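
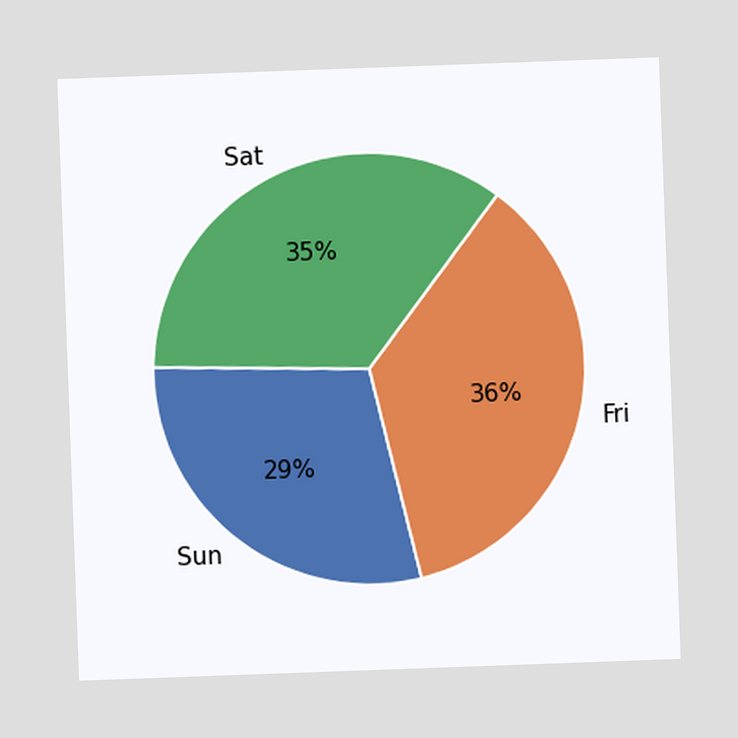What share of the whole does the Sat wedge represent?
The chart is tilted about 2° counter-clockwise. The Sat slice takes up 35% of the pie.

35%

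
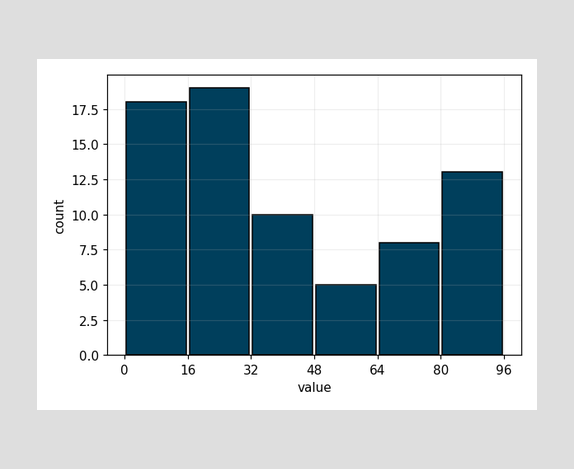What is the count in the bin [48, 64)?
5

The [48, 64) bin has height 5.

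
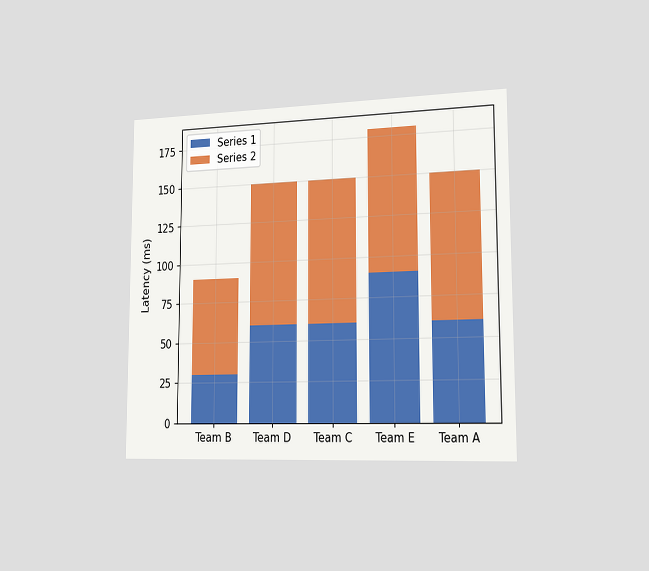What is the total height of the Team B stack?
The chart is viewed slightly from the right. The Team B stack's top reaches 90ms on the y-axis.

90ms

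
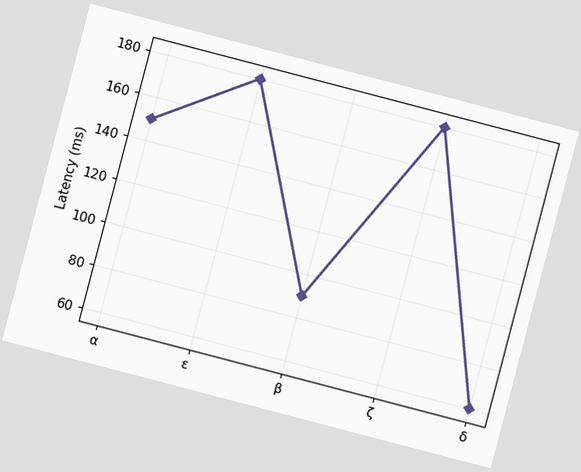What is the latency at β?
The chart is tilted about 15° clockwise. At β, the line is at 90ms.

90ms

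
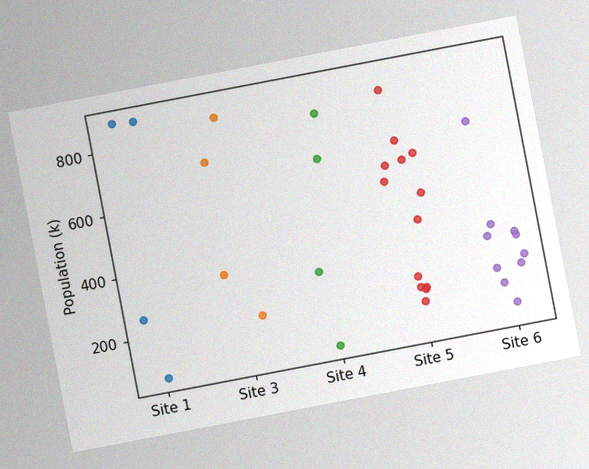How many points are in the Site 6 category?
The chart is tilted about 11° counter-clockwise, with some photo noise. Counting the markers in the Site 6 column gives 10.

10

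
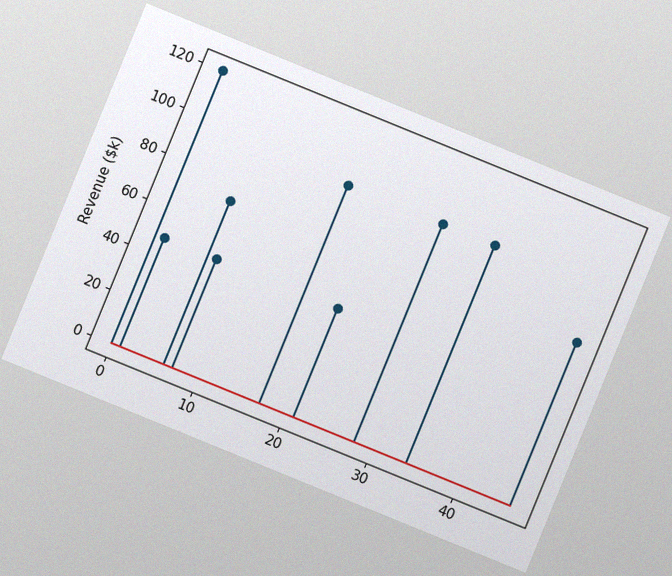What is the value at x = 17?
The chart is tilted about 22° clockwise, with some photo noise. The stem at x=17 reaches $96k.

$96k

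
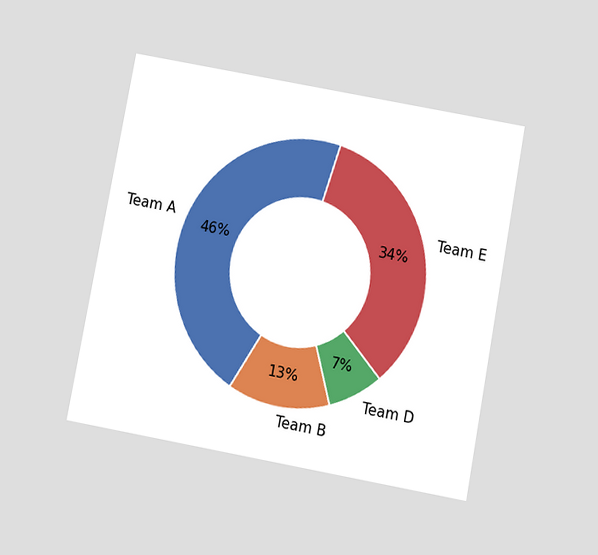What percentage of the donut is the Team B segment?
13%

The chart is tilted about 11° clockwise and viewed slightly from below. The Team B segment takes up 13% of the ring.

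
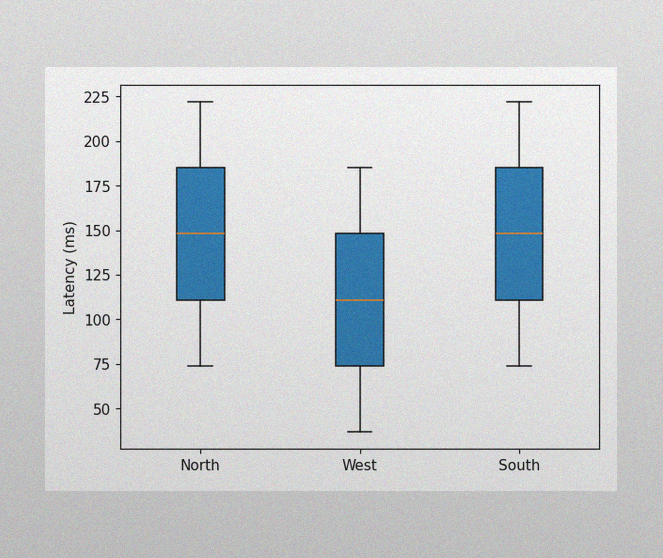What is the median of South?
148ms

The image has some photo noise and uneven lighting. The median line in the South box sits at 148ms.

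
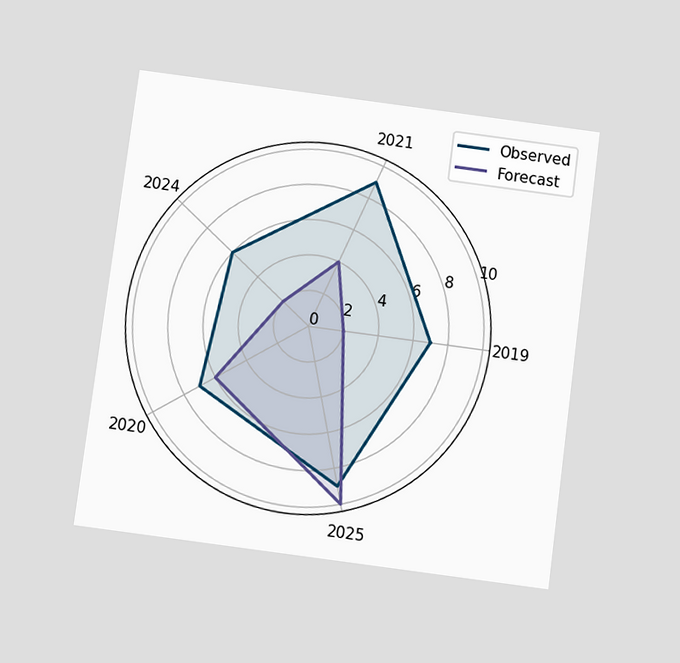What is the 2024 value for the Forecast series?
2

The chart is tilted about 7° clockwise and viewed slightly from below. On the 2024 axis, Forecast reaches 2.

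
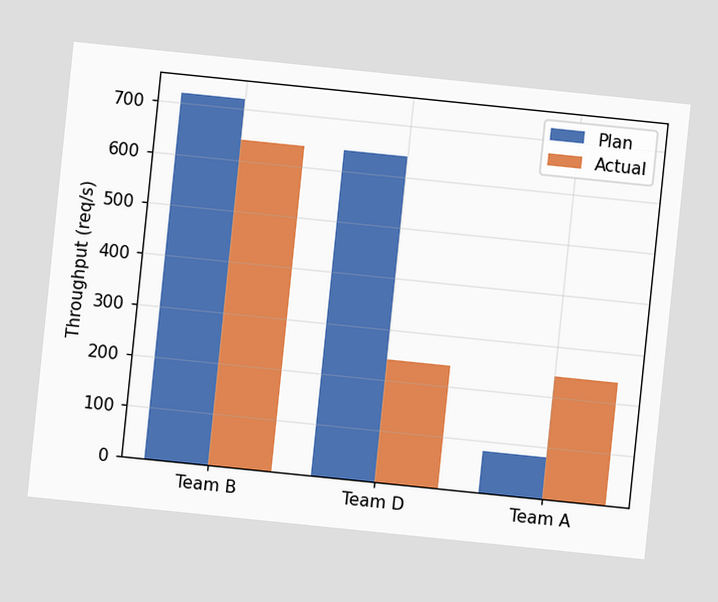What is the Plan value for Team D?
640req/s

The chart is tilted about 6° clockwise. The Plan bar at Team D reaches 640req/s on the y-axis.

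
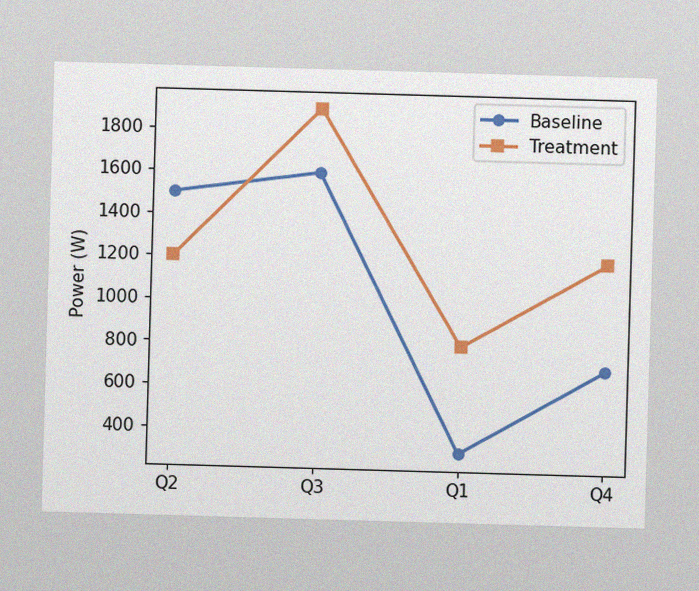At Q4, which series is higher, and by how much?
The image has some photo noise and uneven lighting. At Q4, Treatment sits above the other line by 500W.

Treatment, by 500W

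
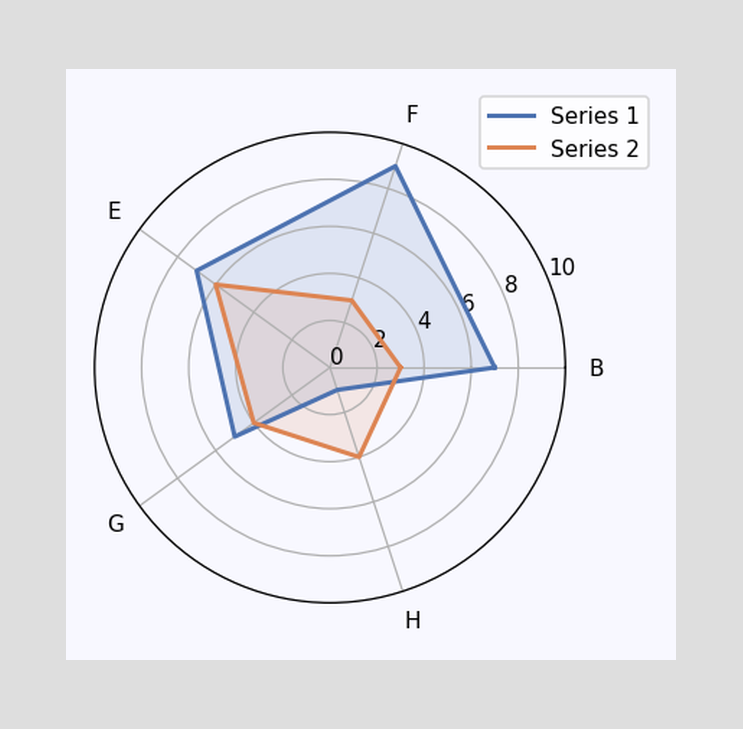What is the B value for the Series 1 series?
7

On the B axis, Series 1 reaches 7.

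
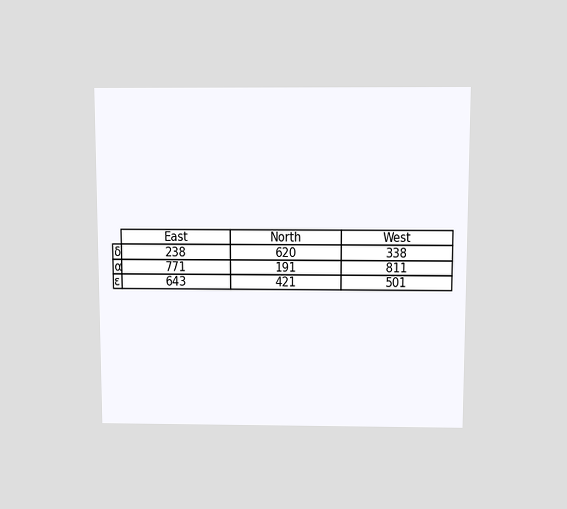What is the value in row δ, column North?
The chart is viewed slightly from above. The (δ, North) cell reads 620.

620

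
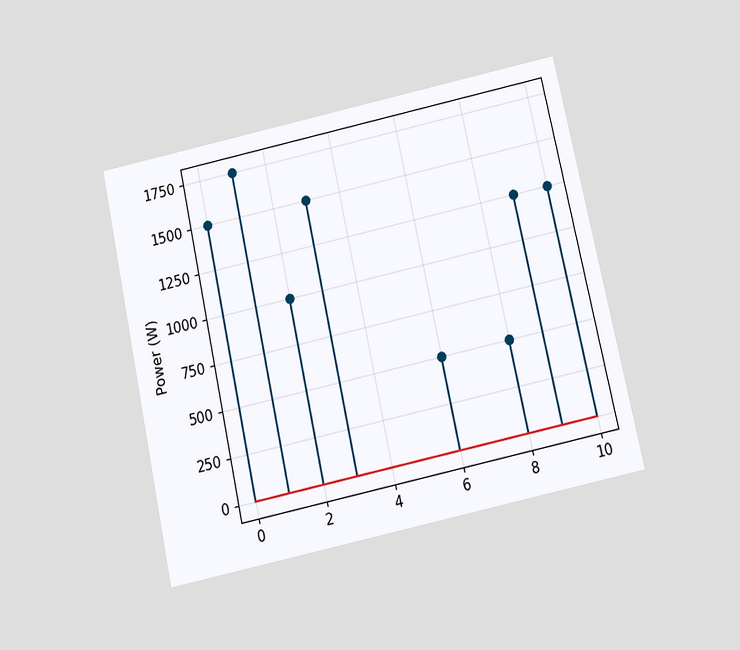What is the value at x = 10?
1250W

The chart is tilted about 12° counter-clockwise and viewed slightly from below. The stem at x=10 reaches 1250W.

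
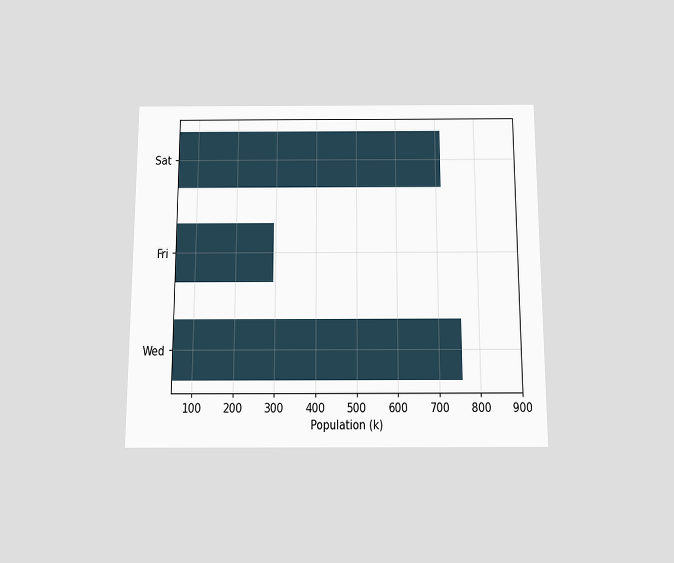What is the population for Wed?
The chart is viewed slightly from below. Reading along the chart's x-axis, the Wed bar reaches 756k.

756k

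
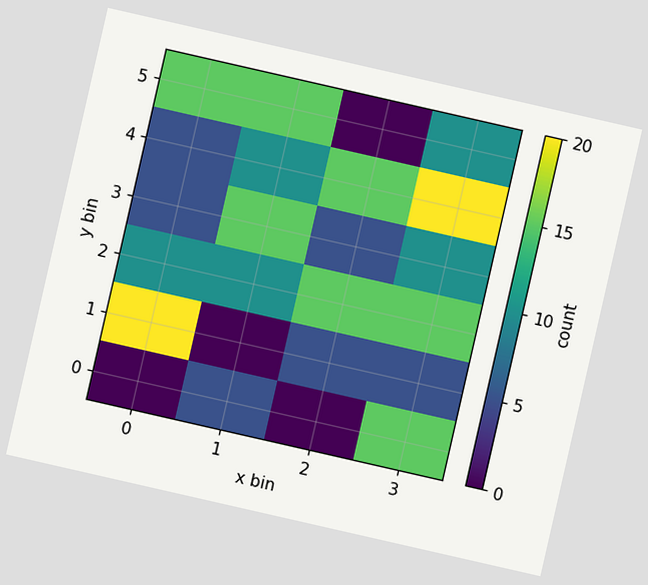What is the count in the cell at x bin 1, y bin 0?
The chart is tilted about 13° clockwise. Matching the cell (1, 0) against the colorbar gives 5.

5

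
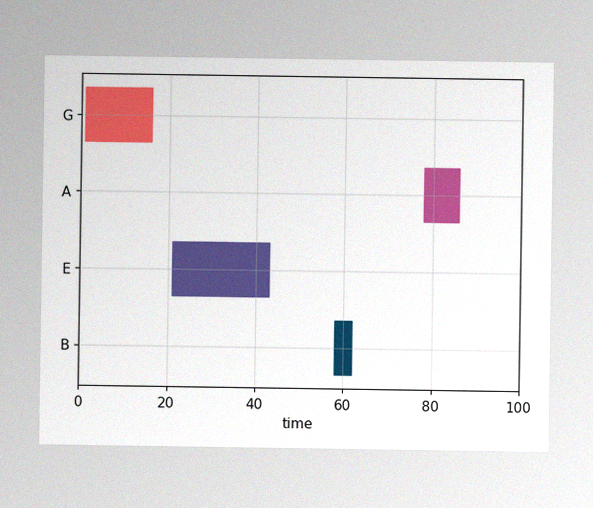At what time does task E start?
21

The image has some photo noise and uneven lighting. The E bar begins at t=21.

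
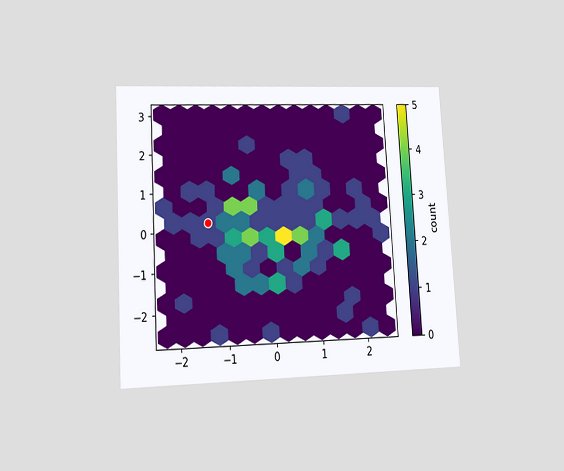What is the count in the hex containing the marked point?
1

The chart is tilted about 3° counter-clockwise and viewed at a slight angle. The marked hex reads 1 on the colorbar.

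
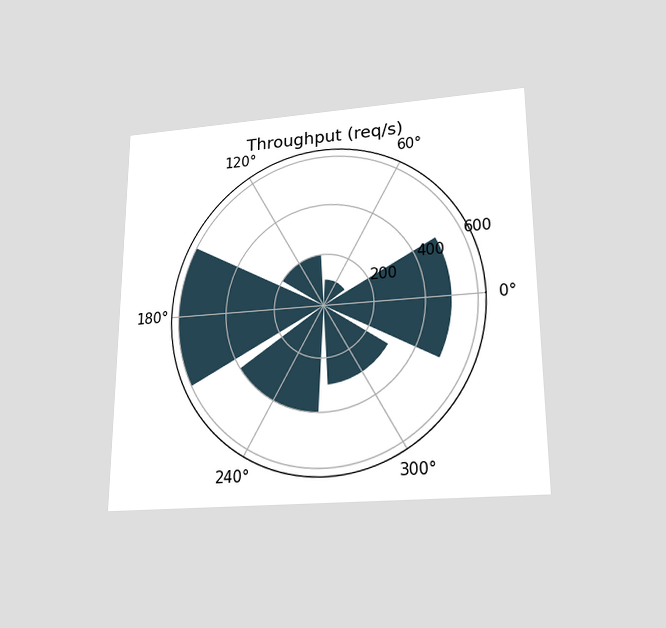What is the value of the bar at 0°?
The chart is viewed slightly from below. The bar at 0° reaches 500req/s on the radial axis.

500req/s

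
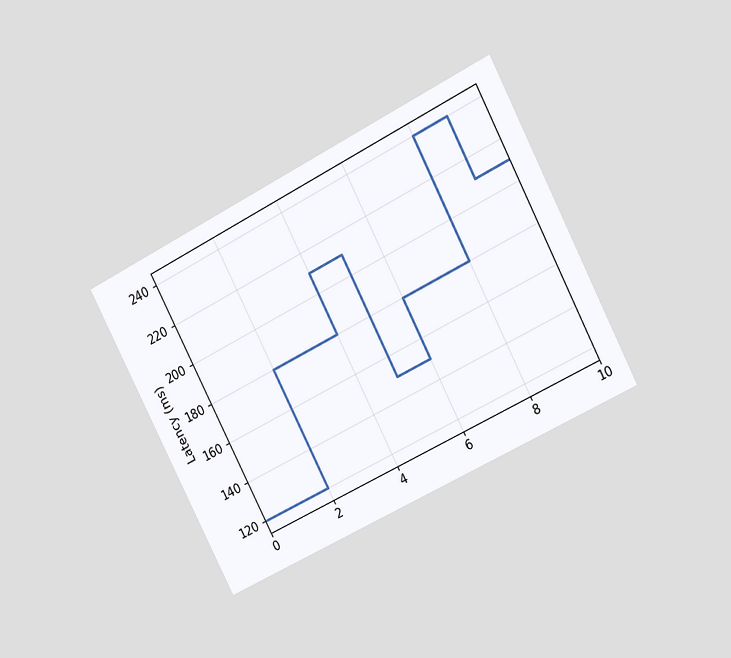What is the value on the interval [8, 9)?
240ms

The chart is tilted about 27° counter-clockwise and viewed at a slight angle. On [8, 9) the step sits at 240ms.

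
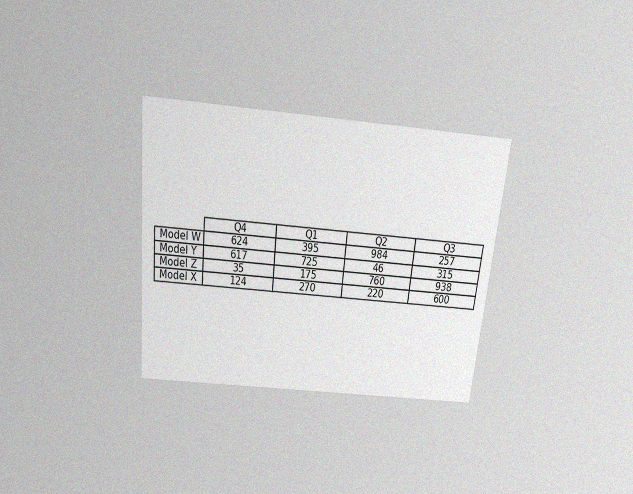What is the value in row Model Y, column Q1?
The chart is tilted about 6° clockwise and viewed slightly from above, with some photo noise. The (Model Y, Q1) cell reads 725.

725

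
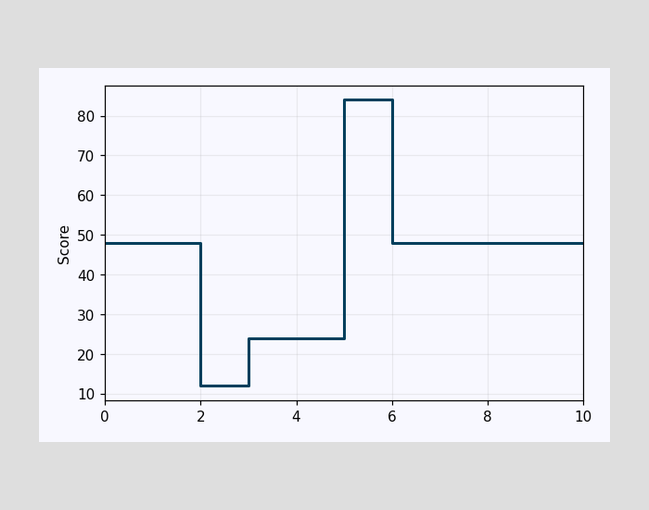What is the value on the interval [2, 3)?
On [2, 3) the step sits at 12.

12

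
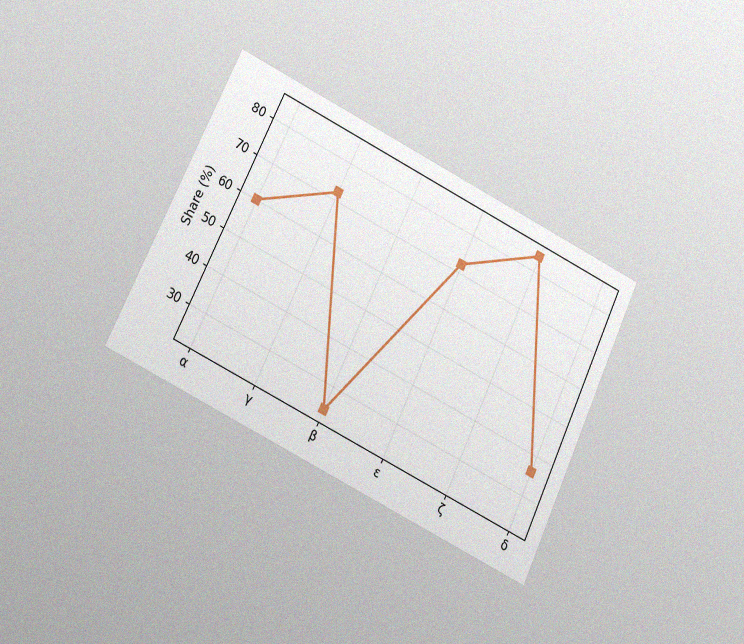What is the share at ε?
72%

The chart is tilted about 25° clockwise and viewed at a slight angle, with some photo noise. At ε, the line is at 72%.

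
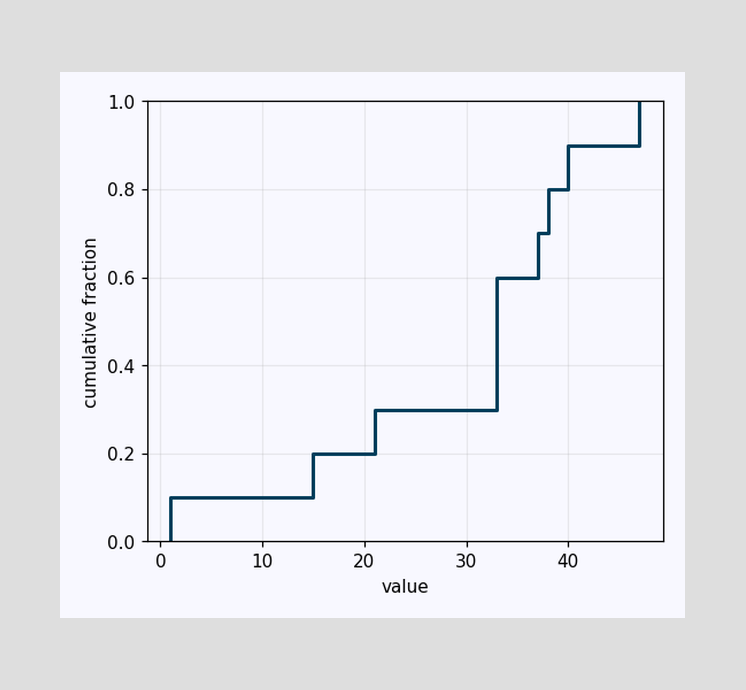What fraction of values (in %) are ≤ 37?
70%

At x=37 the ECDF step is at 70%.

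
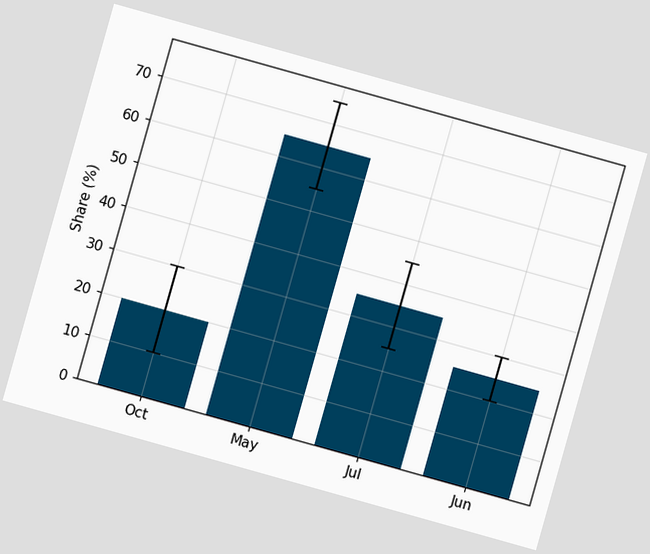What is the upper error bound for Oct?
The chart is tilted about 16° clockwise. The Oct bar's upper whisker reaches 30%.

30%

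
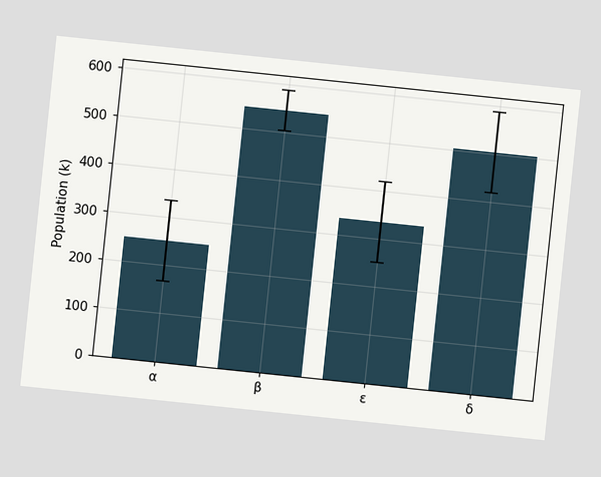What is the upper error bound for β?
588k

The chart is tilted about 6° clockwise. The β bar's upper whisker reaches 588k.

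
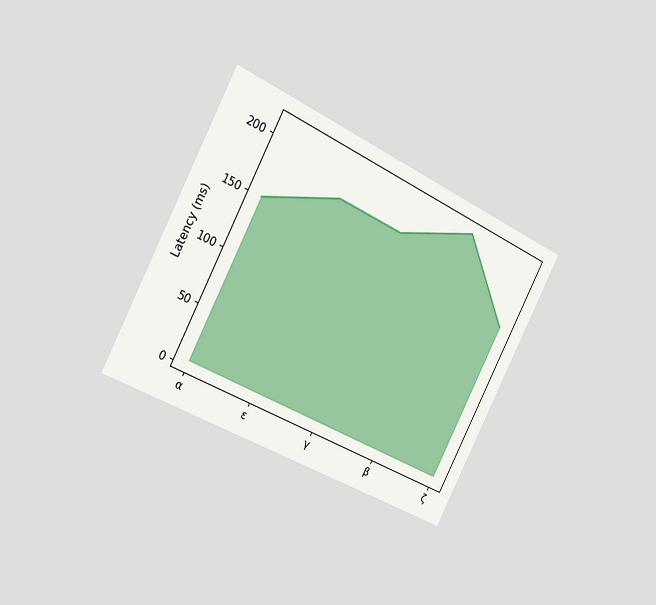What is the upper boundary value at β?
The chart is tilted about 27° clockwise and viewed slightly from the left. At β the upper boundary is at 210ms.

210ms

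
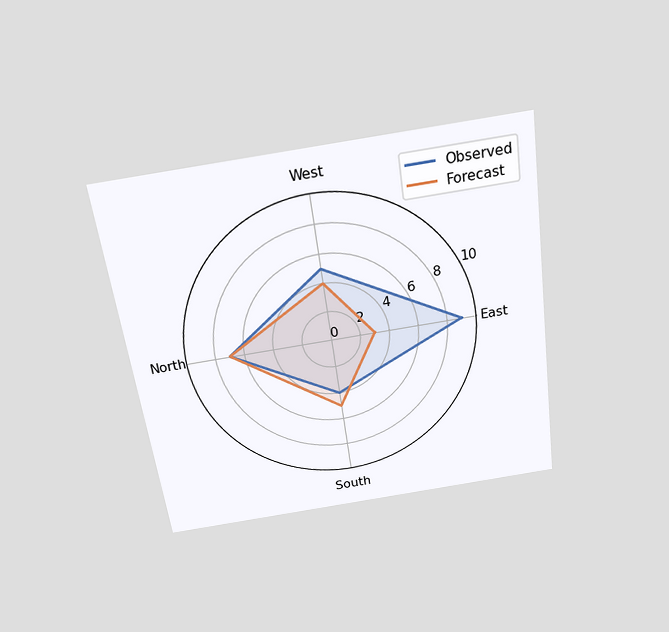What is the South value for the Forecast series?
5

The chart is tilted about 8° counter-clockwise and viewed slightly from above. On the South axis, Forecast reaches 5.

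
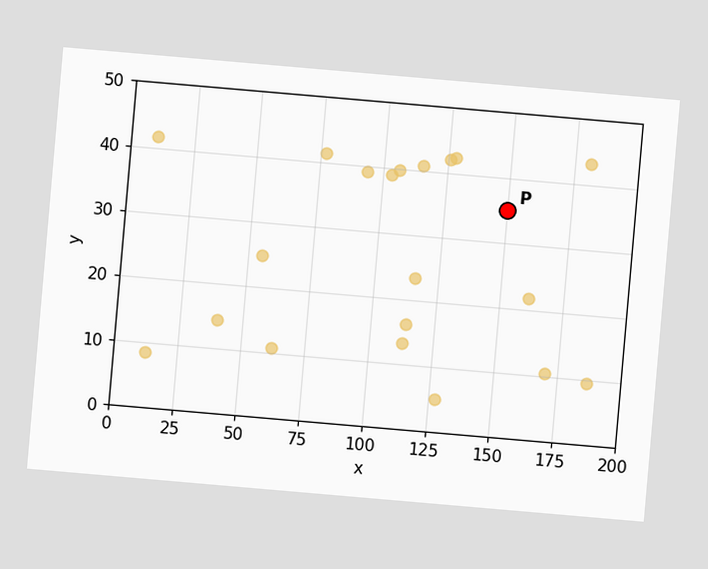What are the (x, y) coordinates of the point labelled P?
The chart is tilted about 5° clockwise. Following the gridlines from P to each axis, P sits at (150, 35).

(150, 35)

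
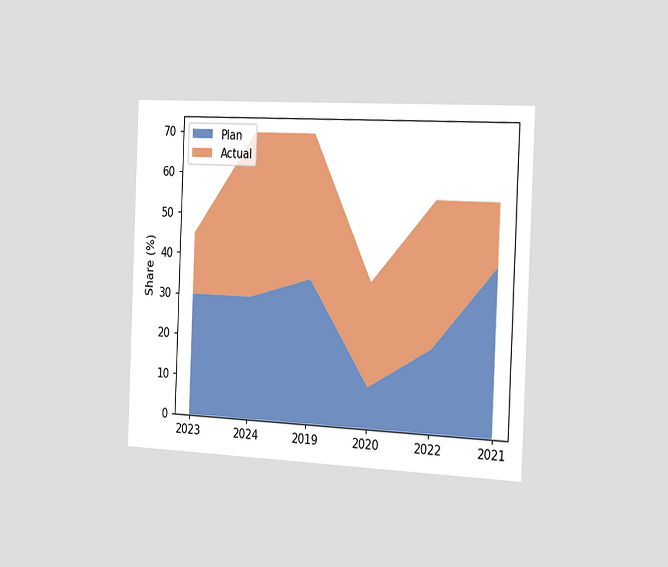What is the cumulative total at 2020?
The chart is tilted about 2° clockwise and viewed slightly from the right. The stacked total at 2020 reaches 35%.

35%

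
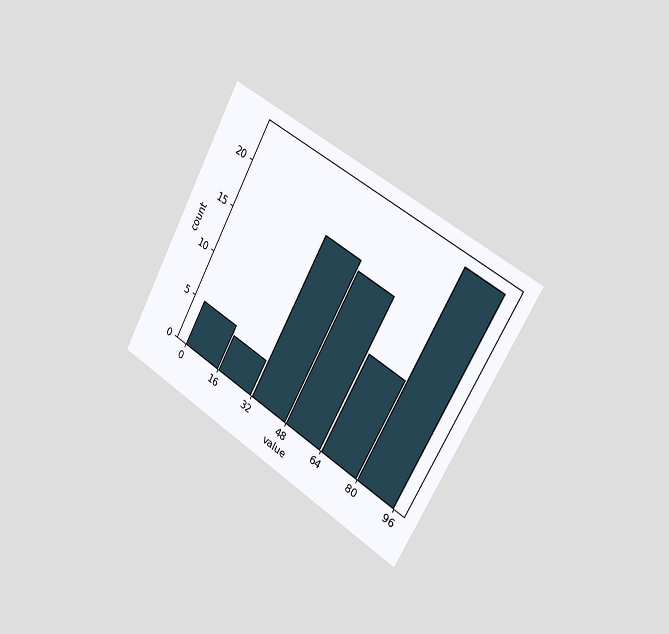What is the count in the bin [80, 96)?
23

The chart is tilted about 29° clockwise and viewed slightly from the right. The [80, 96) bin has height 23.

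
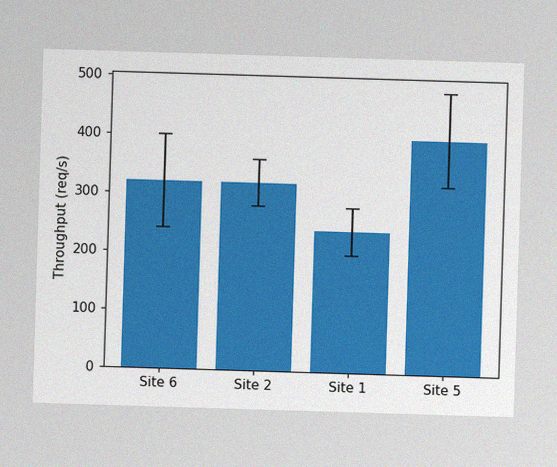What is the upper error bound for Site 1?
The image has some photo noise and uneven lighting. The Site 1 bar's upper whisker reaches 280req/s.

280req/s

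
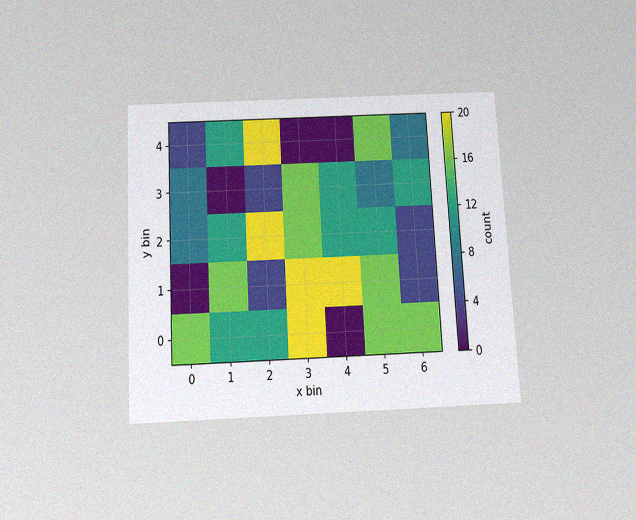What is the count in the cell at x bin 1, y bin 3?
0

The chart is tilted about 3° counter-clockwise and viewed slightly from below, with some photo noise. Matching the cell (1, 3) against the colorbar gives 0.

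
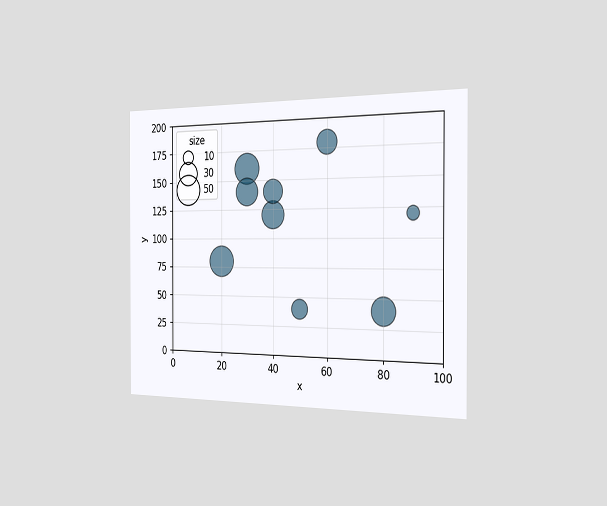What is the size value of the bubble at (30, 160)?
The chart is viewed slightly from the right. Matching the bubble at (30, 160) against the size legend gives 50.

50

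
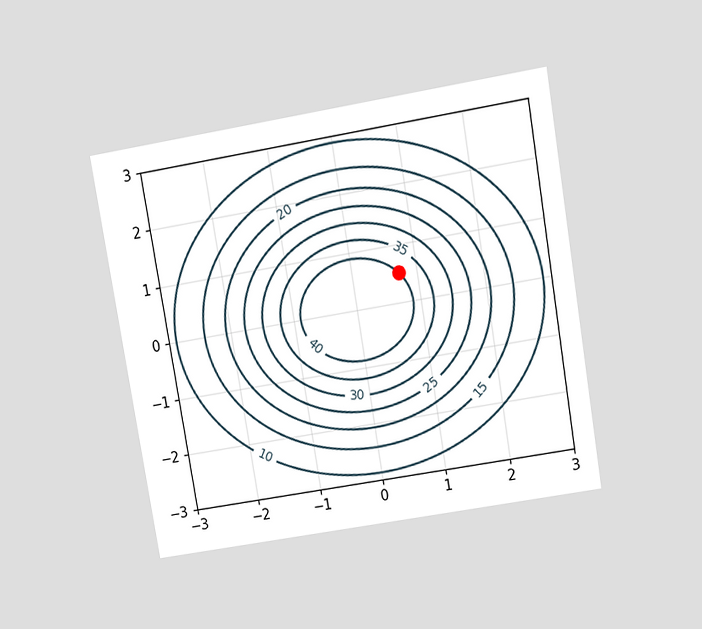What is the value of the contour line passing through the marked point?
The chart is tilted about 10° counter-clockwise and viewed slightly from above. The marked point sits on the contour labelled 40.

40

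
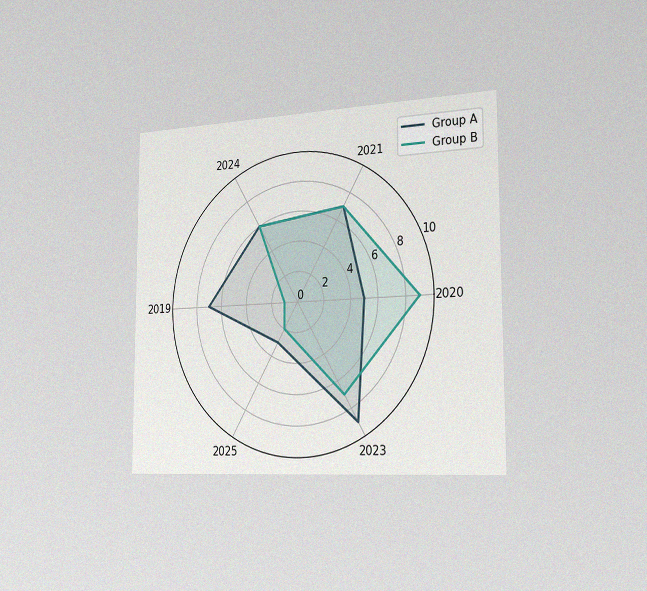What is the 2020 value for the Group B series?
The chart is viewed slightly from the right, with some photo noise. On the 2020 axis, Group B reaches 9.

9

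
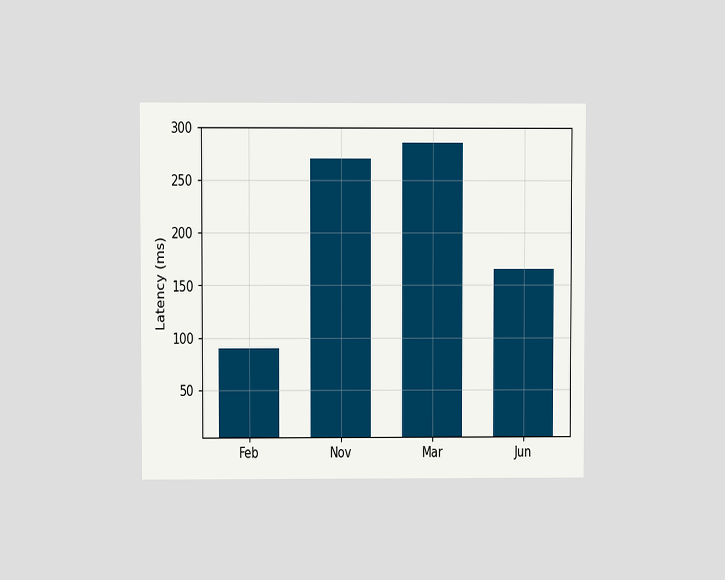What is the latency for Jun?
165ms

The chart is viewed at a slight angle. Reading along the chart's y-axis, the Jun bar reaches 165ms.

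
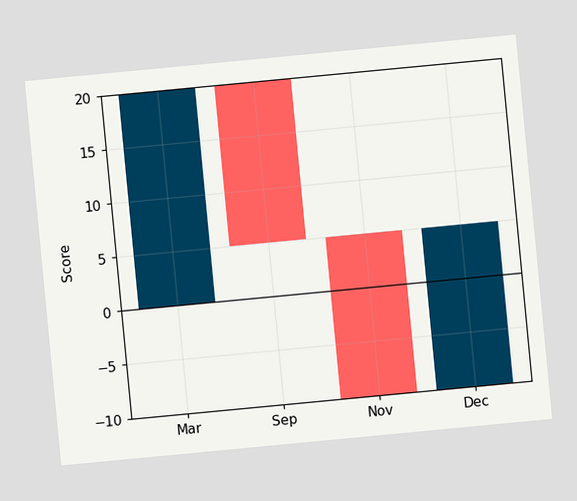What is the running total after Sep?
5

The chart is tilted about 5° counter-clockwise. After Sep the running total reaches 5.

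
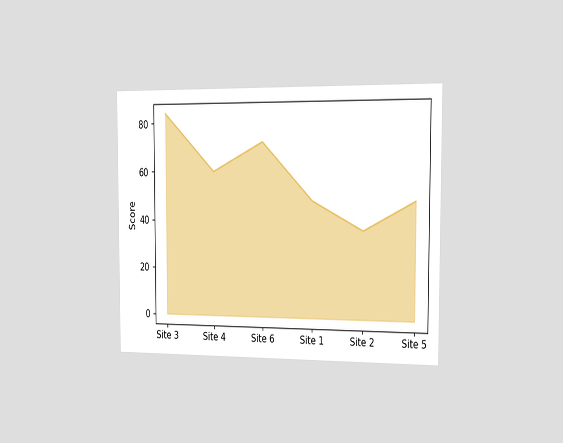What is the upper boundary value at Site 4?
60

The chart is viewed slightly from the right. At Site 4 the upper boundary is at 60.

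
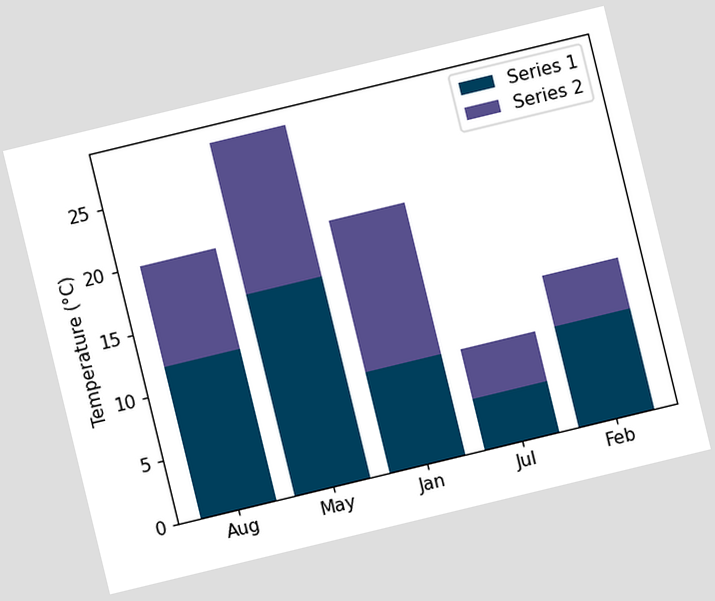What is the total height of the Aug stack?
The chart is tilted about 14° counter-clockwise. The Aug stack's top reaches 20°C on the y-axis.

20°C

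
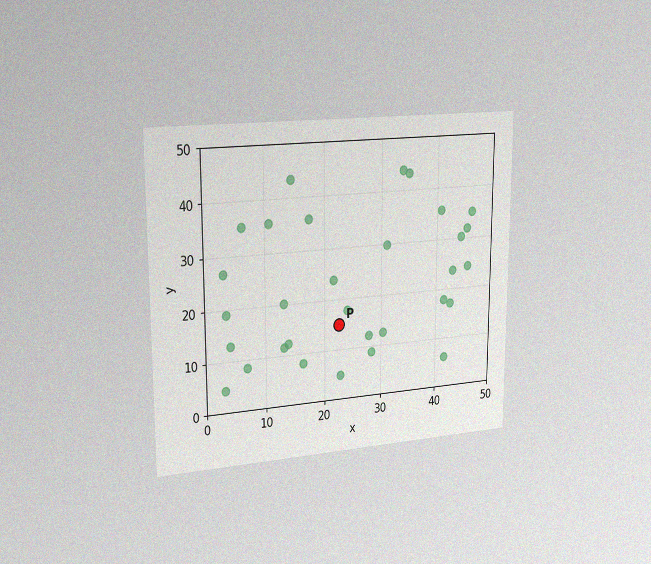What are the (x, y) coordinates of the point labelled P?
(22.5, 15)

The chart is viewed slightly from the left, with some photo noise. Following the gridlines from P to each axis, P sits at (22.5, 15).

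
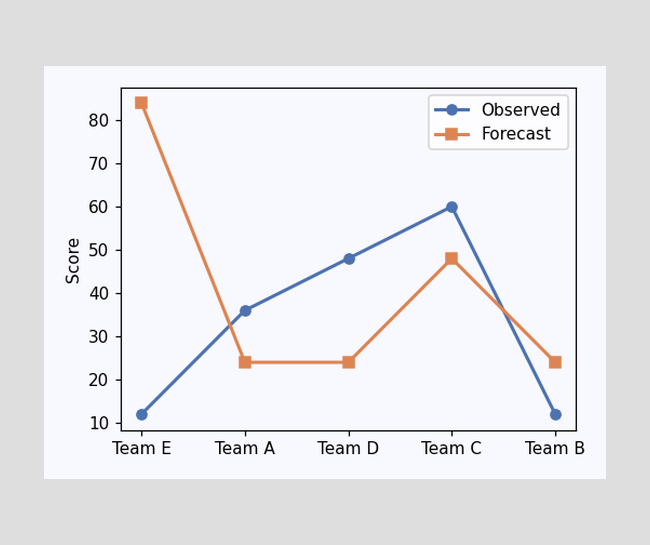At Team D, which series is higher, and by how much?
At Team D, Observed sits above the other line by 24.

Observed, by 24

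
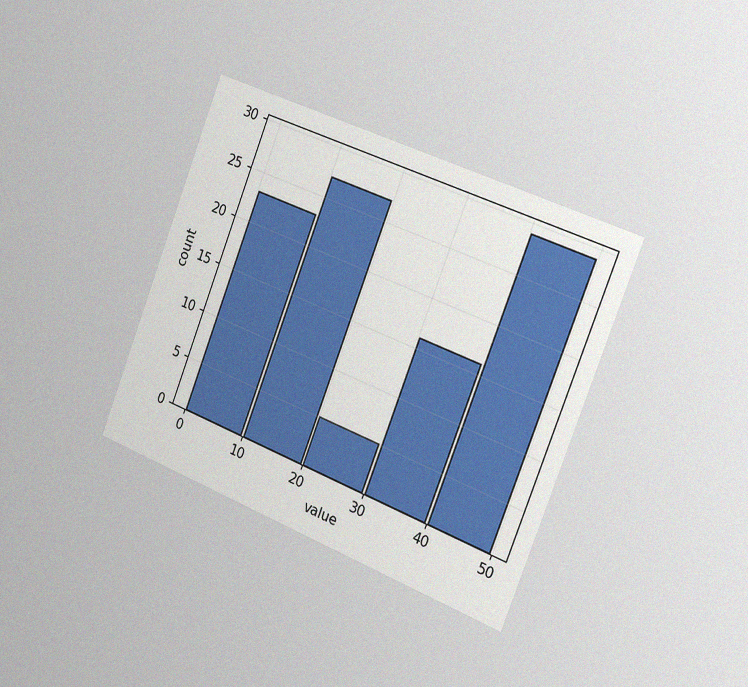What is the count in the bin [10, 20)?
27

The chart is tilted about 21° clockwise and viewed slightly from the right, with some photo noise. The [10, 20) bin has height 27.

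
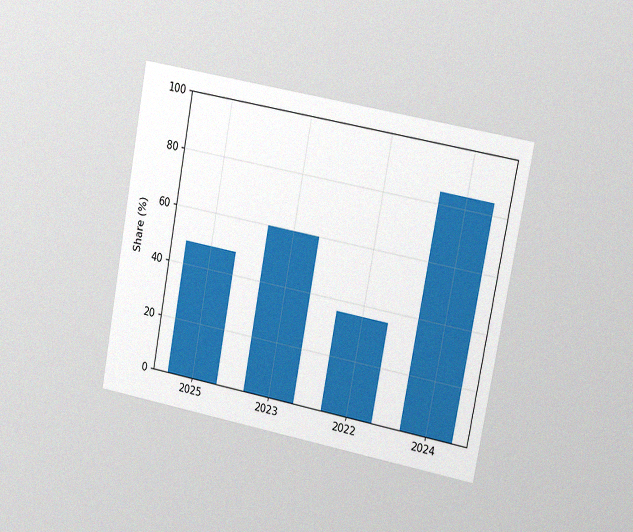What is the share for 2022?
The chart is tilted about 11° clockwise and viewed at a slight angle, with some photo noise. Reading along the chart's y-axis, the 2022 bar reaches 36%.

36%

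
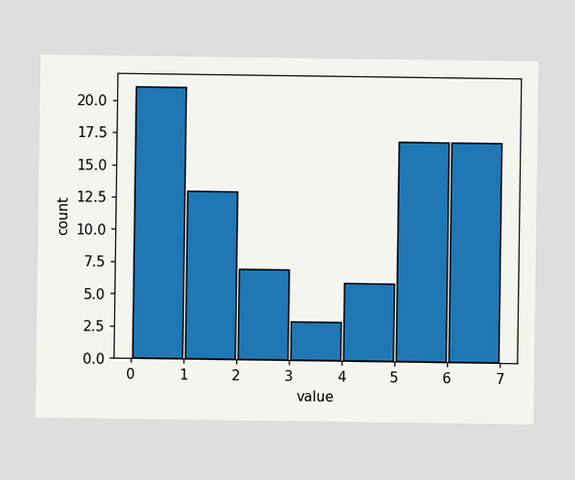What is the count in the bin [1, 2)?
The [1, 2) bin has height 13.

13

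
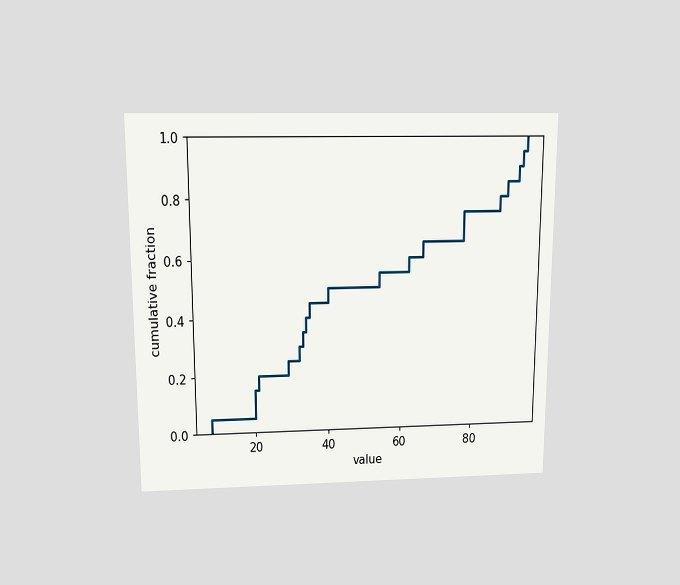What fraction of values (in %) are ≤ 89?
85%

The chart is viewed slightly from above. At x=89 the ECDF step is at 85%.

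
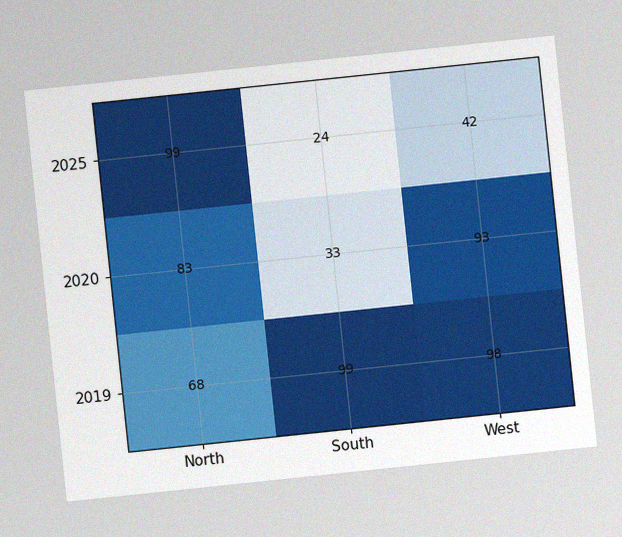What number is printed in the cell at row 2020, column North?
83

The chart is tilted about 6° counter-clockwise, with some photo noise. The (2020, North) cell reads 83.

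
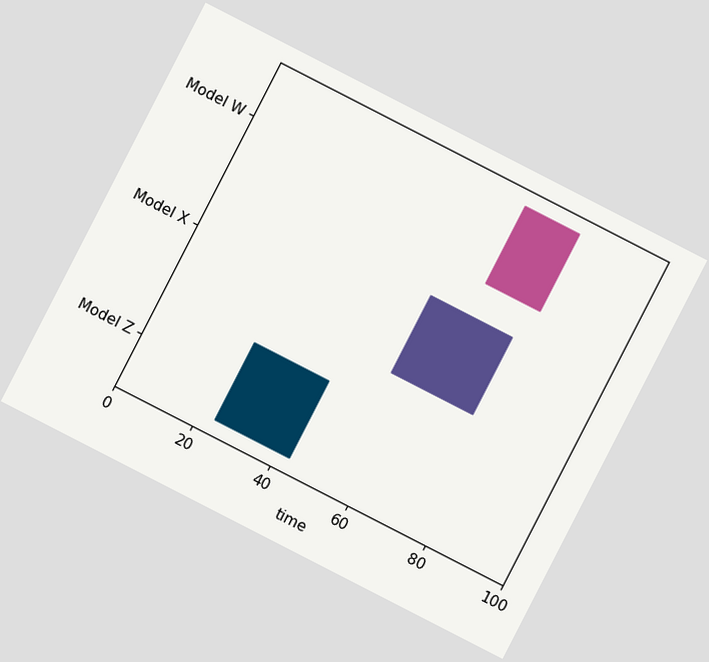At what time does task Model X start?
The chart is tilted about 27° clockwise. The Model X bar begins at t=55.

55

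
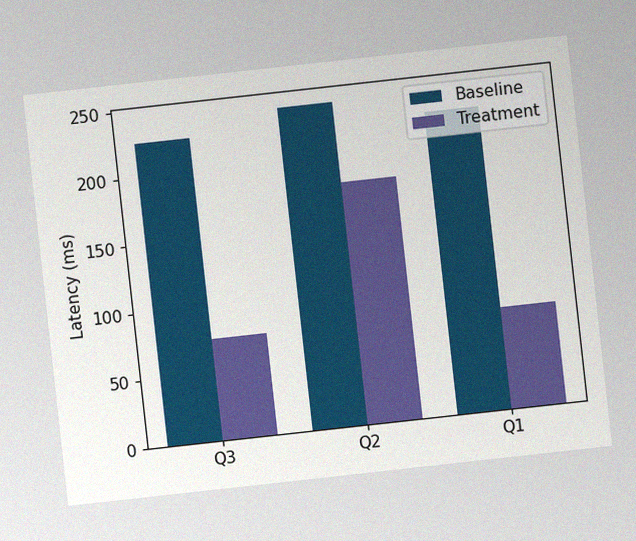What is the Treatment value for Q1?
75ms

The chart is tilted about 6° counter-clockwise, with some photo noise. The Treatment bar at Q1 reaches 75ms on the y-axis.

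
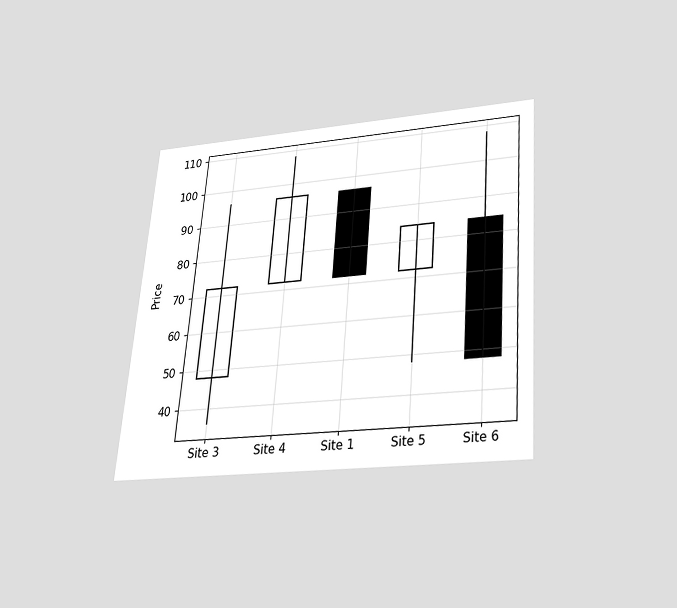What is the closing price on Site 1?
72

The chart is tilted about 5° clockwise and viewed slightly from below. The Site 1 candle closes at 72.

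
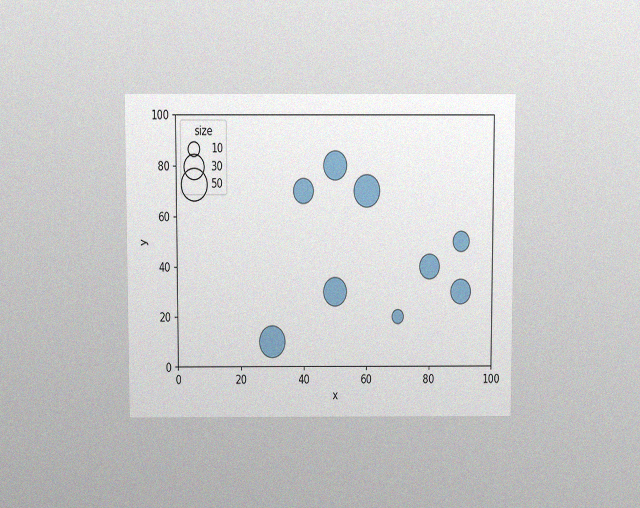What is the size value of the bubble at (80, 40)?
The chart is viewed slightly from above, with some photo noise. Matching the bubble at (80, 40) against the size legend gives 30.

30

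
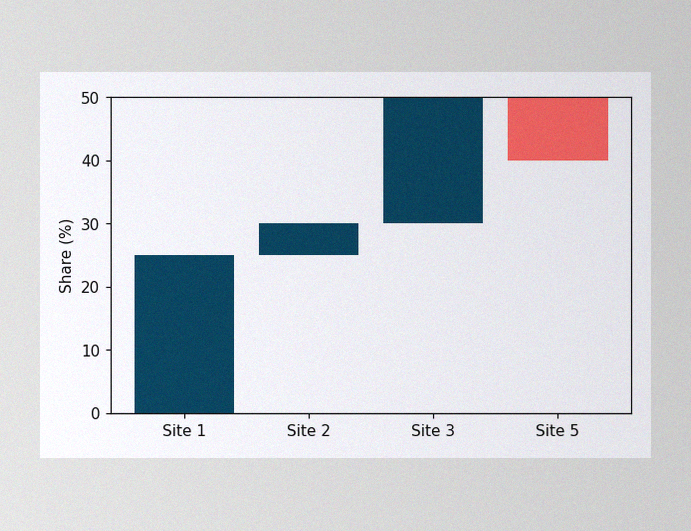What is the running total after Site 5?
40%

The image has some photo noise and uneven lighting. After Site 5 the running total reaches 40%.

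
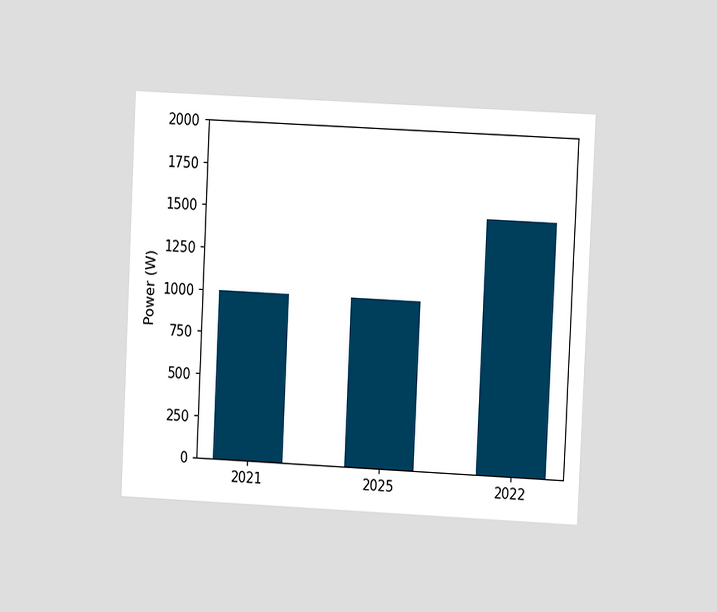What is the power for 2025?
The chart is tilted about 3° clockwise and viewed at a slight angle. Reading along the chart's y-axis, the 2025 bar reaches 1000W.

1000W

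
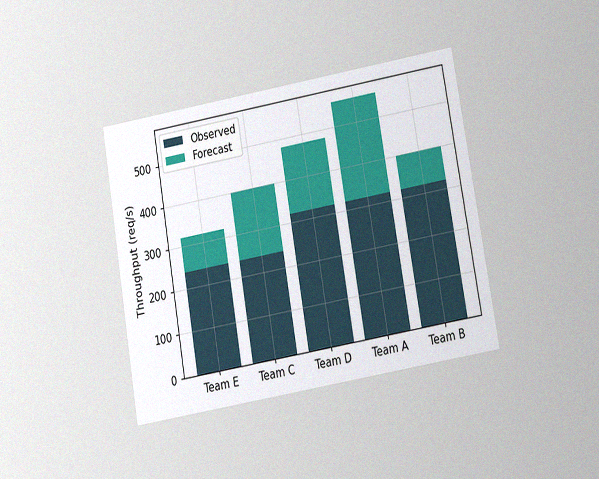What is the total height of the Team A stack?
560req/s

The chart is tilted about 10° counter-clockwise and viewed at a slight angle, with some photo noise. The Team A stack's top reaches 560req/s on the y-axis.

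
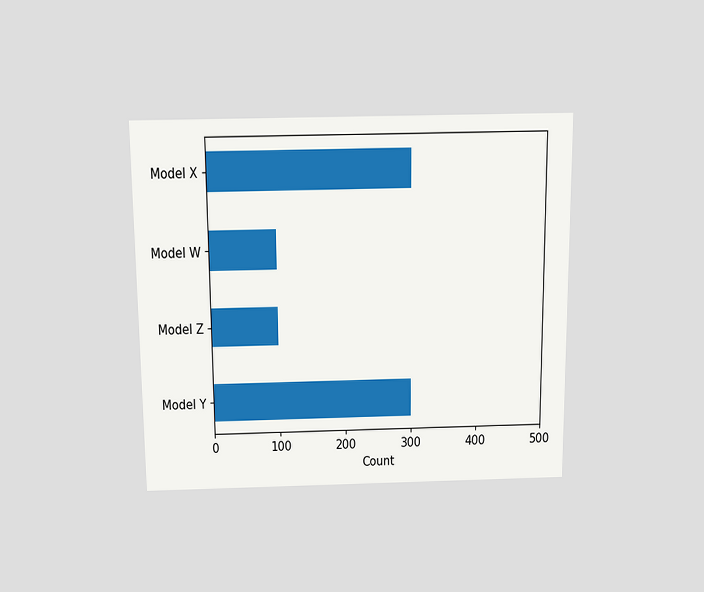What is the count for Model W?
The chart is viewed slightly from above. Reading along the chart's x-axis, the Model W bar reaches 100.

100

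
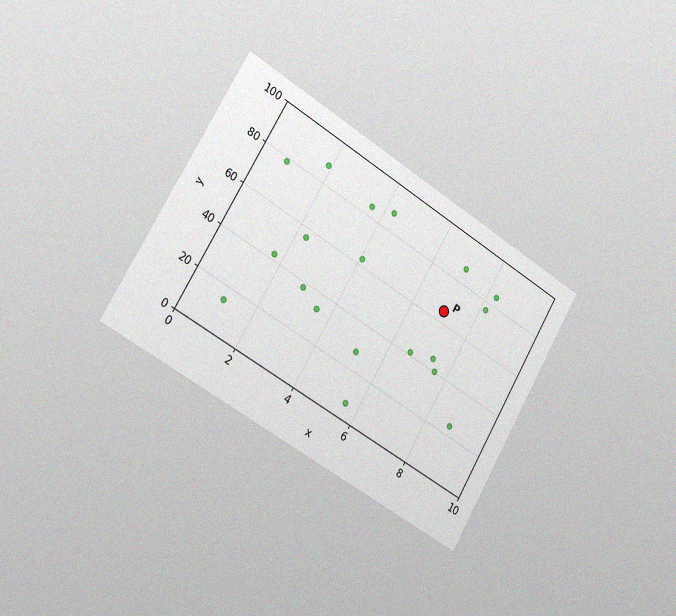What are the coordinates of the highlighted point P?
(7, 65)

The chart is tilted about 31° clockwise and viewed slightly from the left, with some photo noise. Following the gridlines from P to each axis, P sits at (7, 65).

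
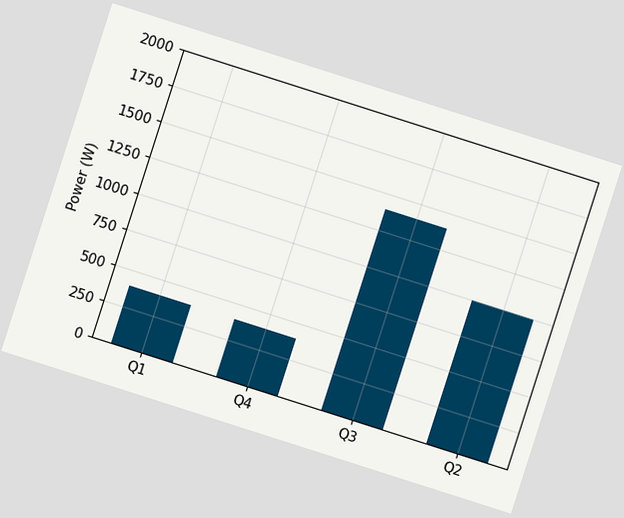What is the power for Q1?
400W

The chart is tilted about 18° clockwise. Reading along the chart's y-axis, the Q1 bar reaches 400W.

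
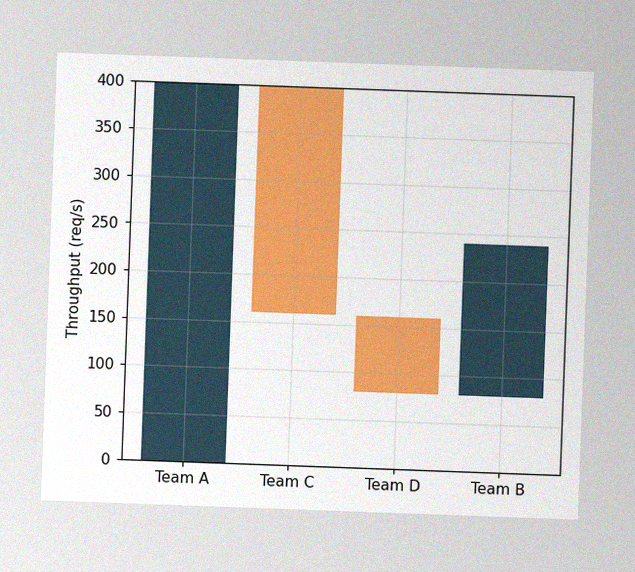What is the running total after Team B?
240req/s

The chart is tilted about 2° clockwise, with some photo noise. After Team B the running total reaches 240req/s.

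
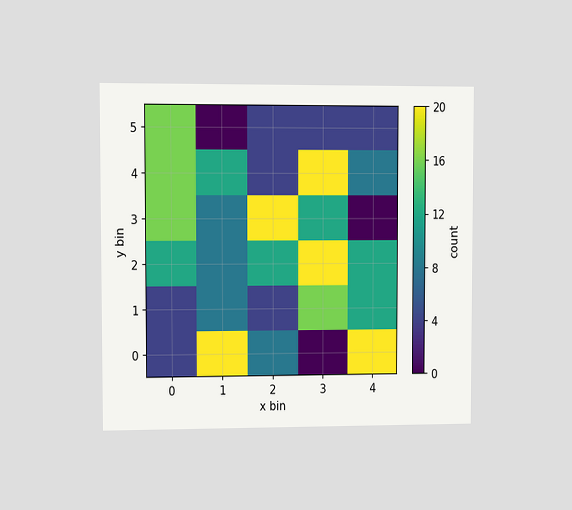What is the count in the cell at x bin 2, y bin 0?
8

The chart is viewed at a slight angle. Matching the cell (2, 0) against the colorbar gives 8.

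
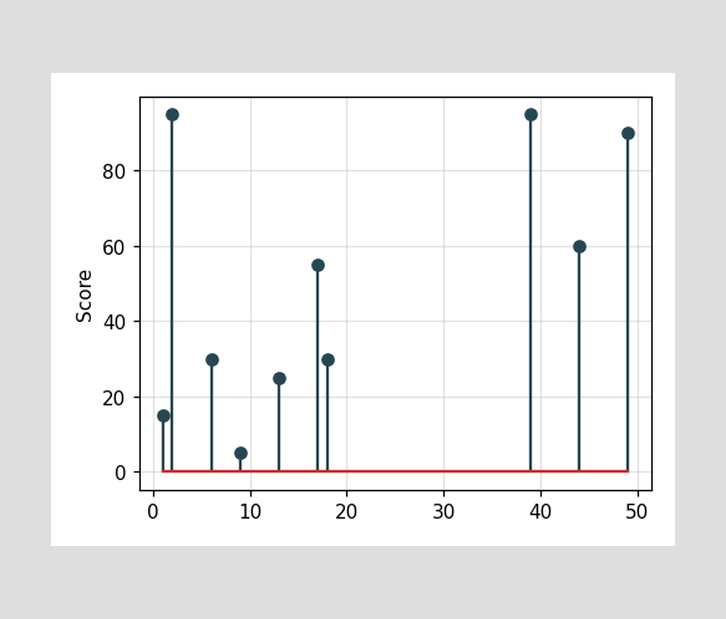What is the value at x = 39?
The stem at x=39 reaches 95.

95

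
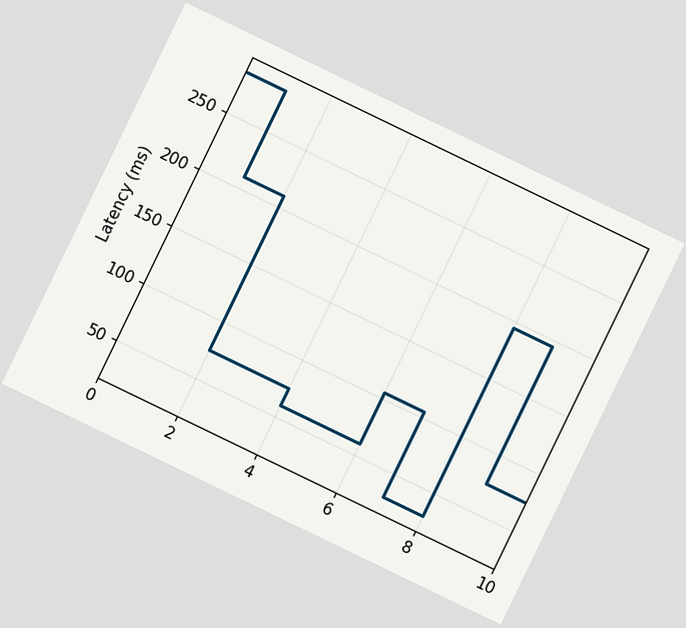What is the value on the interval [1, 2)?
The chart is tilted about 26° clockwise. On [1, 2) the step sits at 210ms.

210ms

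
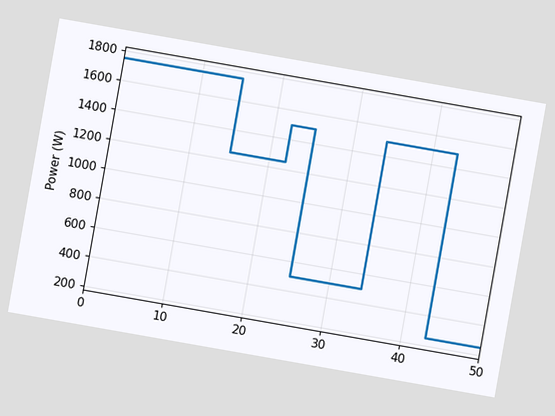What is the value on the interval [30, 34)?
The chart is tilted about 10° clockwise. On [30, 34) the step sits at 500W.

500W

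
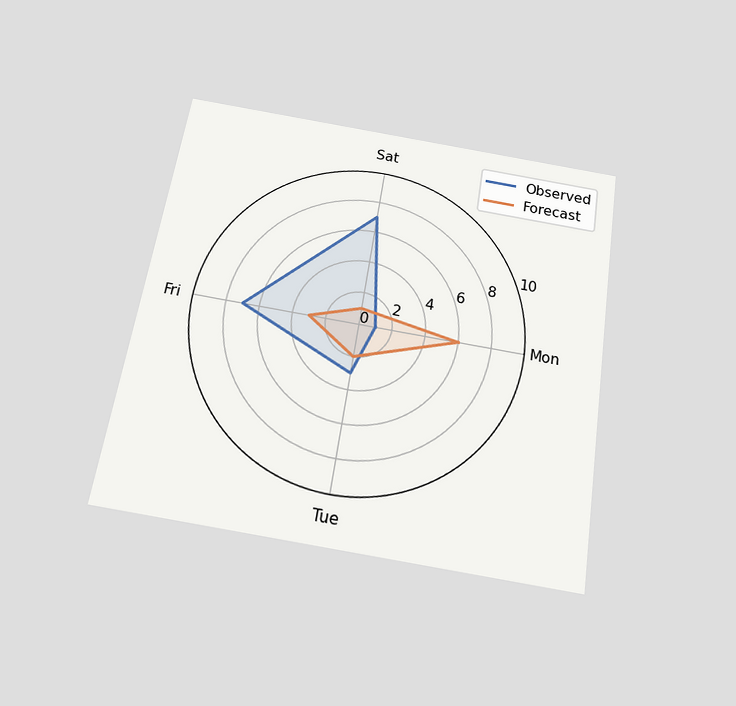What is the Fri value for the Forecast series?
The chart is tilted about 9° clockwise and viewed slightly from below. On the Fri axis, Forecast reaches 3.

3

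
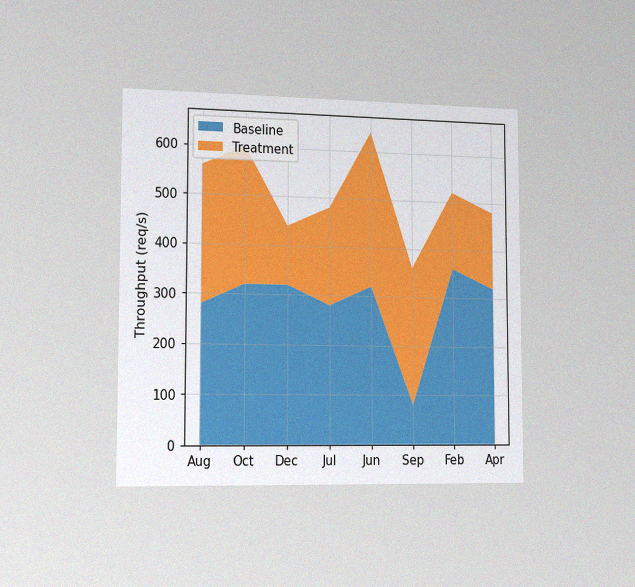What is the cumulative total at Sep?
360req/s

The chart is viewed slightly from the left, with some photo noise. The stacked total at Sep reaches 360req/s.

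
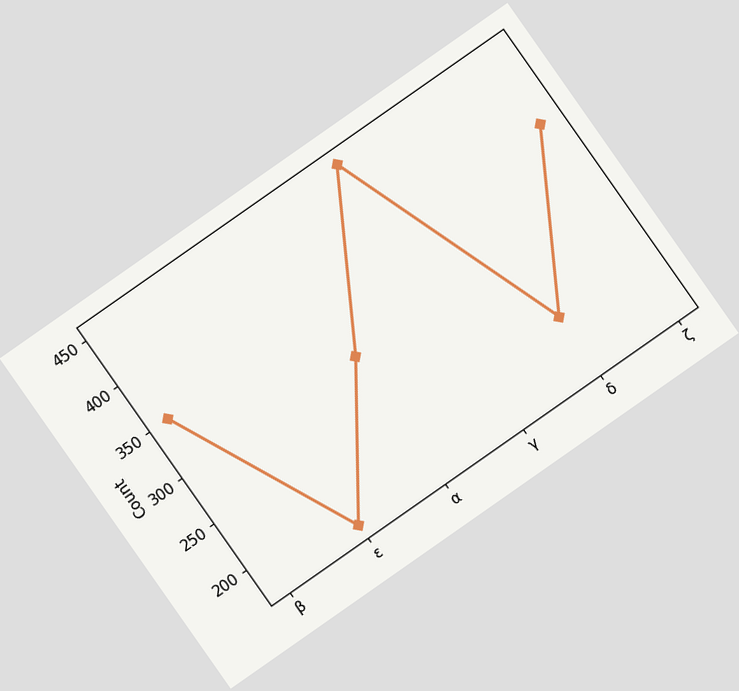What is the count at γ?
450

The chart is tilted about 35° counter-clockwise. At γ, the line is at 450.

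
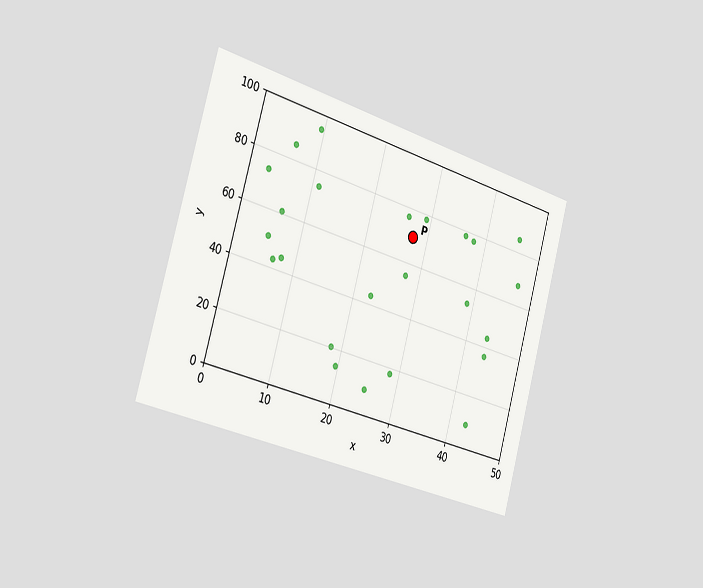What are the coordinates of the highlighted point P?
(27.5, 70)

The chart is tilted about 16° clockwise and viewed slightly from the left. Following the gridlines from P to each axis, P sits at (27.5, 70).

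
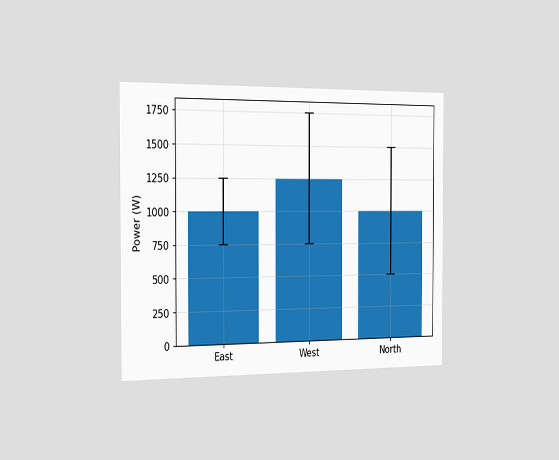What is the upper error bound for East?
1250W

The chart is viewed slightly from the left. The East bar's upper whisker reaches 1250W.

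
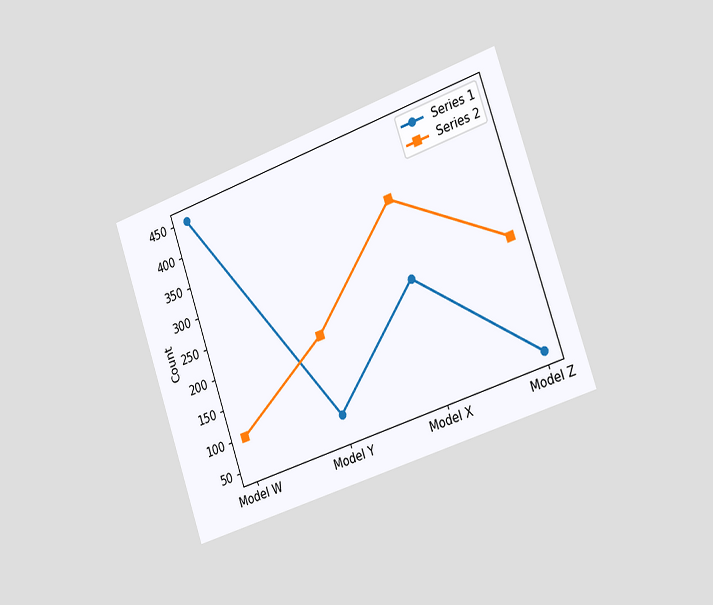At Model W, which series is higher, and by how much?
Series 1, by 350

The chart is tilted about 19° counter-clockwise and viewed slightly from the right. At Model W, Series 1 sits above the other line by 350.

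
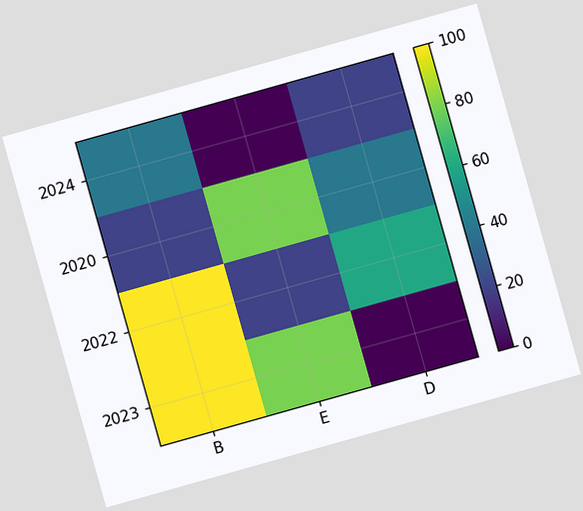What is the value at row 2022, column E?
20

The chart is tilted about 16° counter-clockwise. Matching cell (2022, E) against the colorbar gives 20.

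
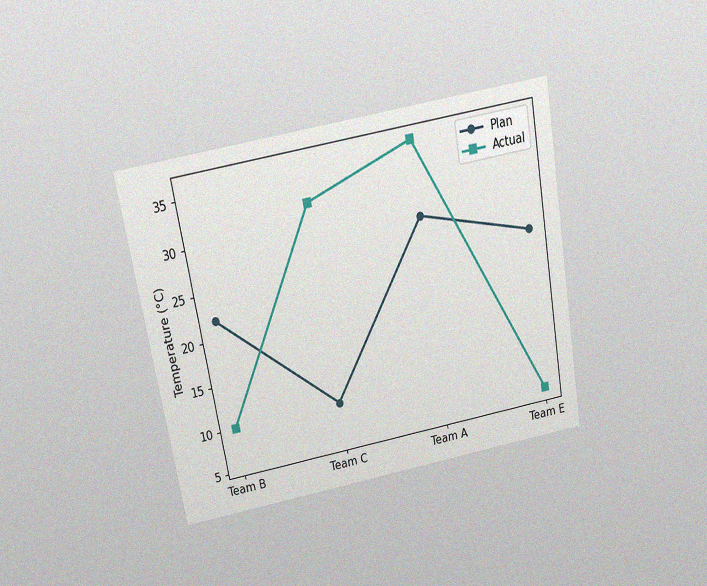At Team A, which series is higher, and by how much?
Actual, by 8°C

The chart is tilted about 10° counter-clockwise and viewed slightly from above, with some photo noise. At Team A, Actual sits above the other line by 8°C.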